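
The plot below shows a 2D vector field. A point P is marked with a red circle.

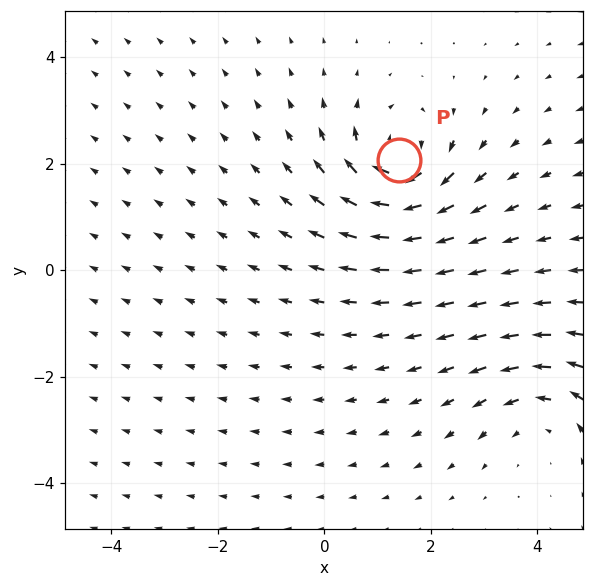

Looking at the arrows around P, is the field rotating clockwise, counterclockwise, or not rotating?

Near P at (1.4, 2.1) the arrows circulate clockwise. The curl (z-component) there is about -6; negative curl means clockwise rotation.

clockwise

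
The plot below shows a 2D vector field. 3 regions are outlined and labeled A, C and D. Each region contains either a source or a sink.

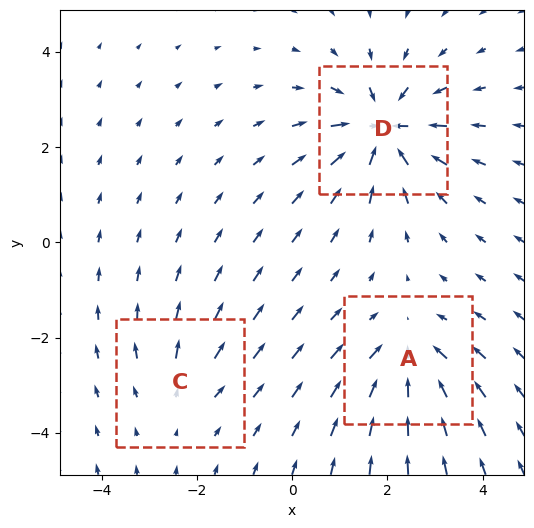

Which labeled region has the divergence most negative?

Divergence at each region's feature centre — A: about -4, C: about +2, D: about -6. Region D is most negative.

D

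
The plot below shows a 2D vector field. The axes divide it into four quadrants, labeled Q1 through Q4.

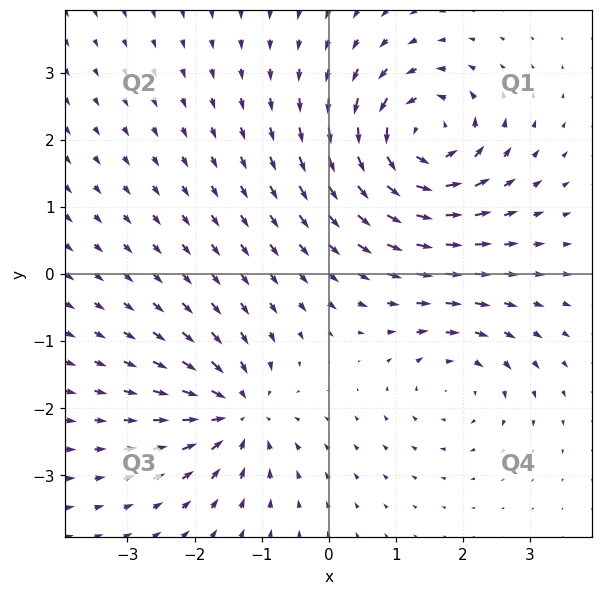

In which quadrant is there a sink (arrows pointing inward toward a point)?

Q3

The sink sits at approximately (-1.4, -2.1), which lies in quadrant Q3. The divergence there is about -5, negative as expected for a sink.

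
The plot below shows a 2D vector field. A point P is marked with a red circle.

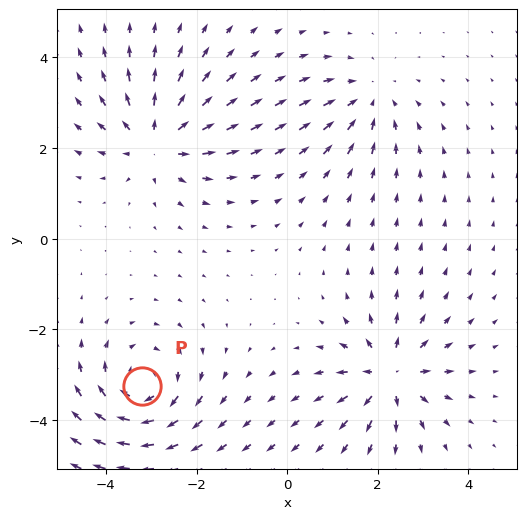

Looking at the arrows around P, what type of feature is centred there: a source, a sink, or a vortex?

vortex

At P (-3.2, -3.2) the arrows circulate clockwise. Divergence ≈0, curl about -4 — near-zero divergence with nonzero curl is a vortex.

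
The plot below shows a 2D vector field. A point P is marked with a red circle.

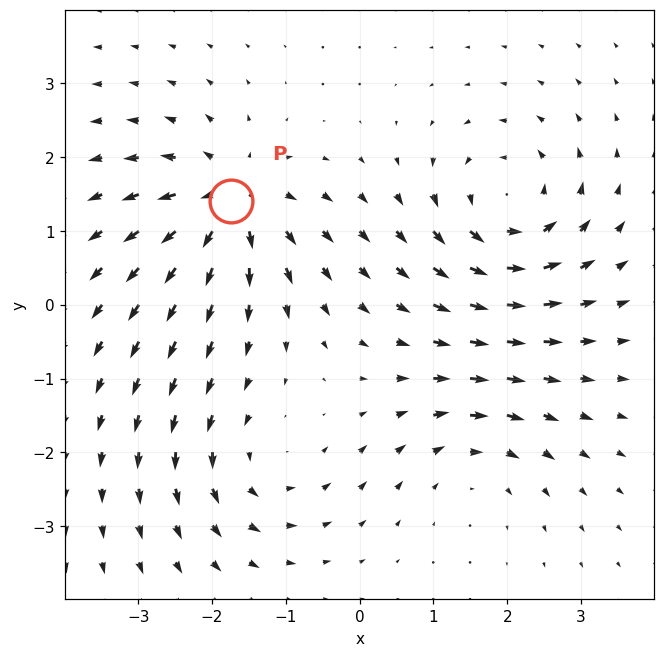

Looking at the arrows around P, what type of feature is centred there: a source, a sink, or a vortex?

At P (-1.7, 1.4) the arrows spread outward. Divergence about +7, curl ≈0 — positive divergence with near-zero curl is a source.

source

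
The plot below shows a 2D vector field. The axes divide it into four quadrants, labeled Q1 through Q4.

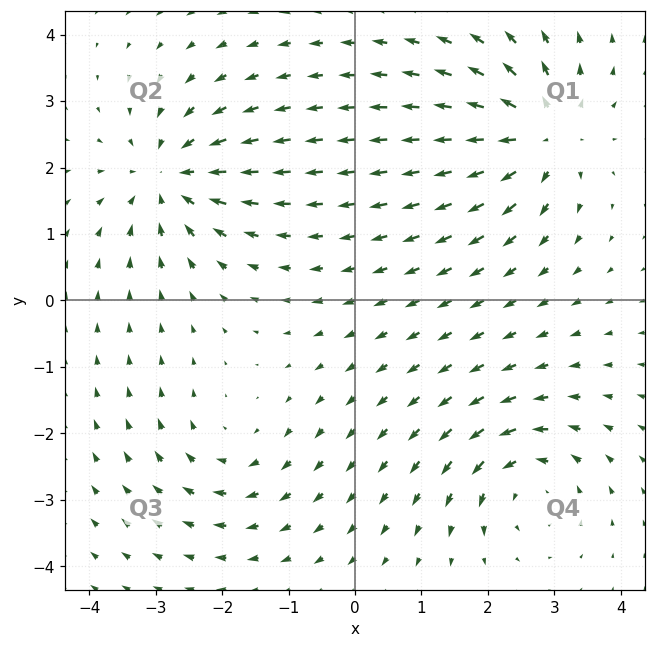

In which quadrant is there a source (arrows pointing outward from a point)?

The source sits at approximately (2.8, 2.5), which lies in quadrant Q1. The divergence there is about +6, positive as expected for a source.

Q1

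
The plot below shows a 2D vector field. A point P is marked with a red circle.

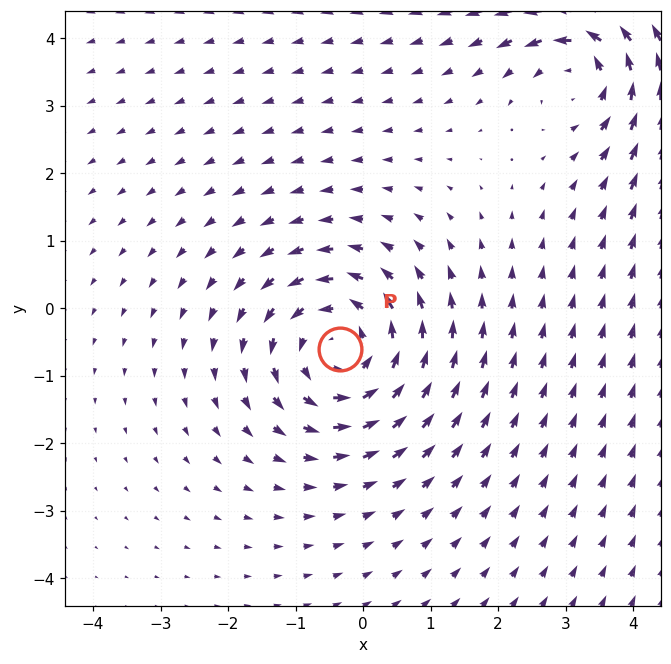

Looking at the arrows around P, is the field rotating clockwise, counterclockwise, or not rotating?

counterclockwise

Near P at (-0.3, -0.6) the arrows circulate counterclockwise. The curl (z-component) there is about +3; positive curl means counterclockwise rotation.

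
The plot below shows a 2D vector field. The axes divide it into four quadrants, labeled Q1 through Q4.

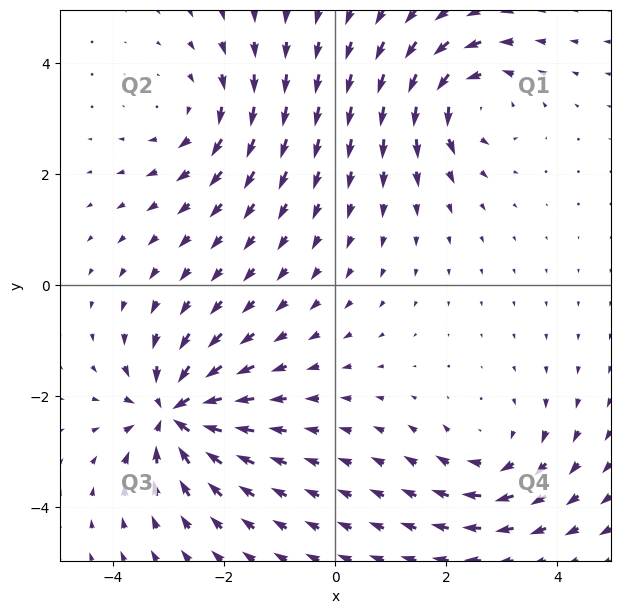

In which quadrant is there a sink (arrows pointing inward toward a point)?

The sink sits at approximately (-2.9, -2.3), which lies in quadrant Q3. The divergence there is about -7, negative as expected for a sink.

Q3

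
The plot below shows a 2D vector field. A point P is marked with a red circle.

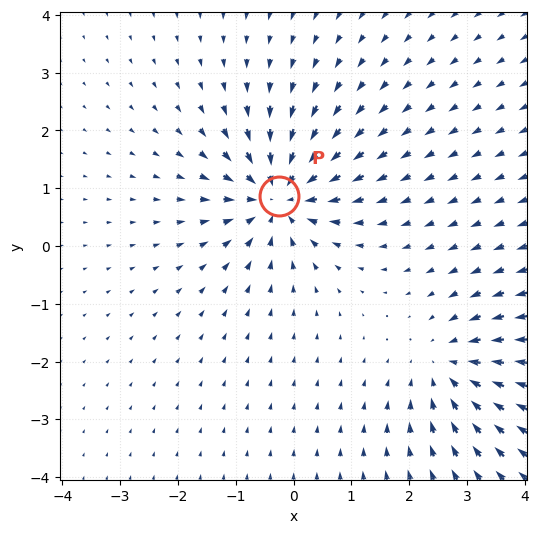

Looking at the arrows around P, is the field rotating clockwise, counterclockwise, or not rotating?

not rotating

Near P at (-0.3, 0.9) the arrows show no circulation. The curl there is ≈0.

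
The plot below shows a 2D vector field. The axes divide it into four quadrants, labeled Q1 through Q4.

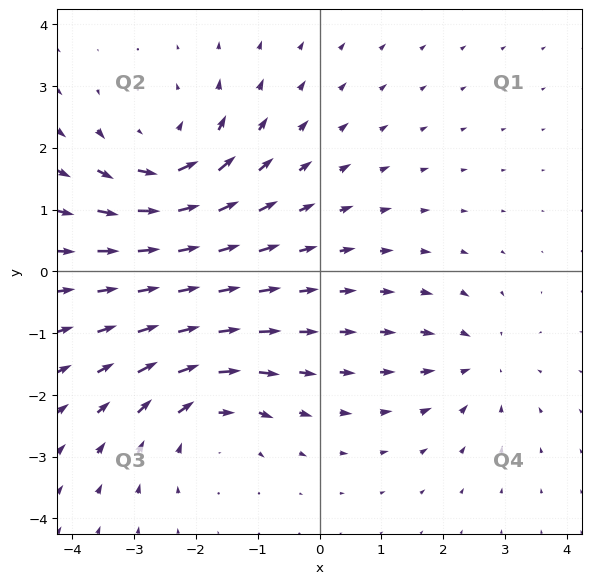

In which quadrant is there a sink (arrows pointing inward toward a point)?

Q4

The sink sits at approximately (2.6, -1.5), which lies in quadrant Q4. The divergence there is about -3, negative as expected for a sink.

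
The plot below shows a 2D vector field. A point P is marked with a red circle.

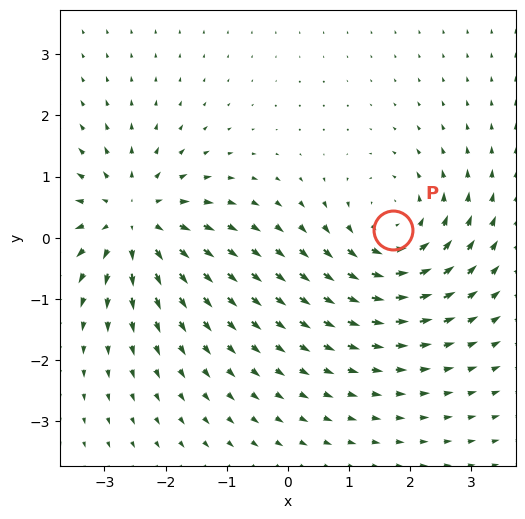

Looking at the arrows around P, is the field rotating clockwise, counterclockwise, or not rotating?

Near P at (1.7, 0.1) the arrows circulate counterclockwise. The curl (z-component) there is about +5; positive curl means counterclockwise rotation.

counterclockwise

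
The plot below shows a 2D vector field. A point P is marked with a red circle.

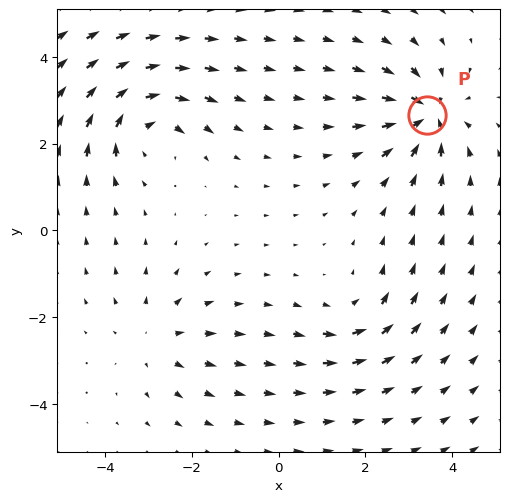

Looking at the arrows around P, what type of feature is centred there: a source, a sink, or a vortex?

At P (3.4, 2.7) the arrows converge inward. Divergence about -5, curl ≈0 — negative divergence with near-zero curl is a sink.

sink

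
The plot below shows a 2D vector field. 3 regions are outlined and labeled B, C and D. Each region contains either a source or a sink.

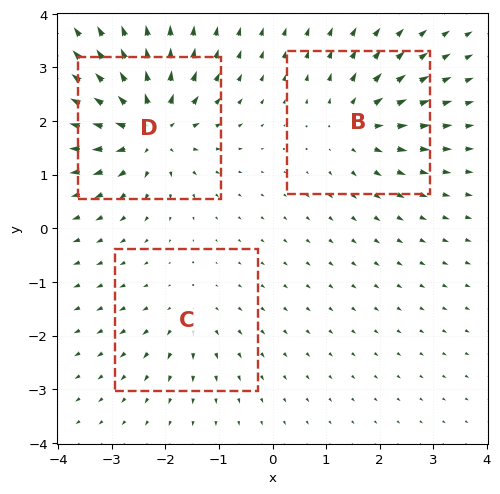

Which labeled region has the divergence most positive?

D

Divergence at each region's feature centre — B: about +4, C: about +3, D: about +6. Region D is most positive.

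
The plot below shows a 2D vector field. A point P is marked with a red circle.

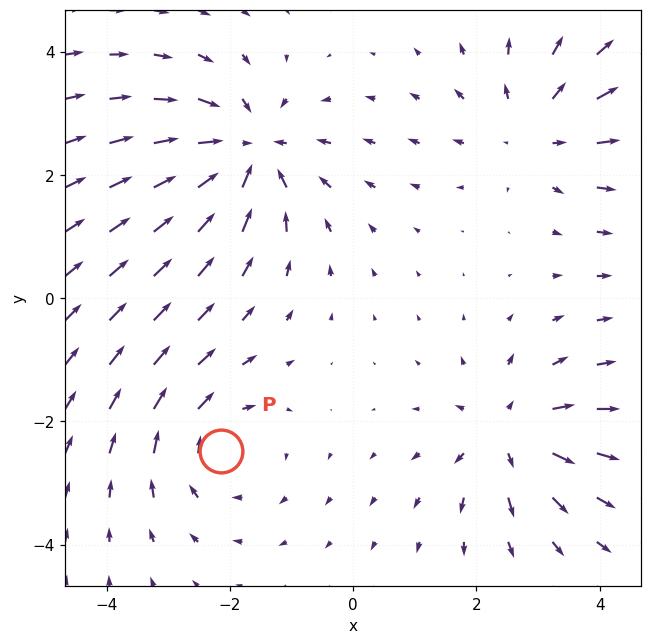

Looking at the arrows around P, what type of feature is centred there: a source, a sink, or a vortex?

At P (-2.1, -2.5) the arrows circulate clockwise. Divergence ≈0, curl about -3 — near-zero divergence with nonzero curl is a vortex.

vortex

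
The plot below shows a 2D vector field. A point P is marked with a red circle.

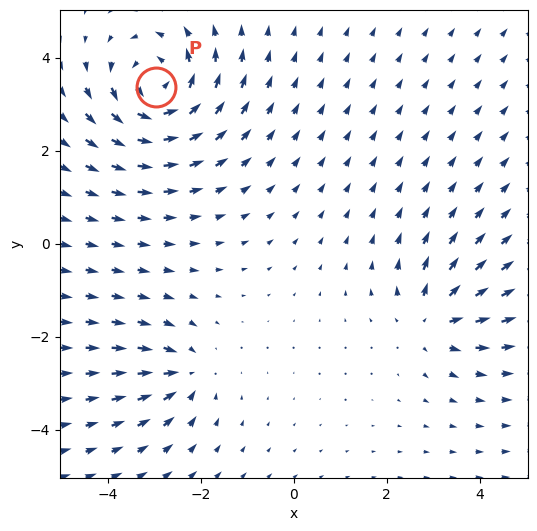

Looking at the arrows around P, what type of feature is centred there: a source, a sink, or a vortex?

vortex

At P (-3.0, 3.4) the arrows circulate counterclockwise. Divergence ≈0, curl about +6 — near-zero divergence with nonzero curl is a vortex.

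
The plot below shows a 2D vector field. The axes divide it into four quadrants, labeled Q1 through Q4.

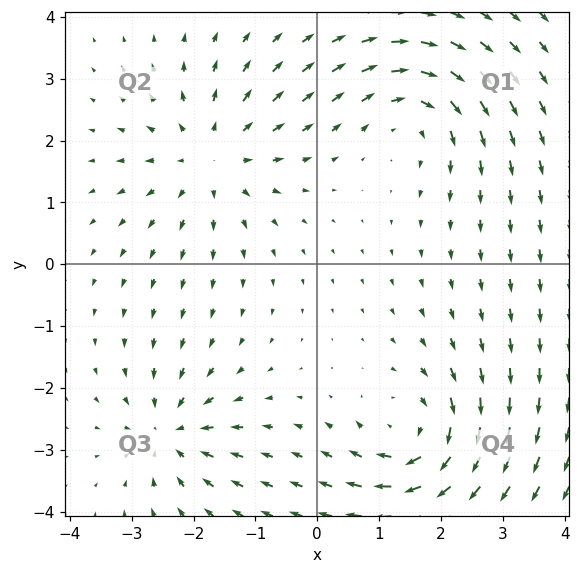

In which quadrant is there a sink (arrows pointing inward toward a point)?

The sink sits at approximately (-2.4, -2.7), which lies in quadrant Q3. The divergence there is about -5, negative as expected for a sink.

Q3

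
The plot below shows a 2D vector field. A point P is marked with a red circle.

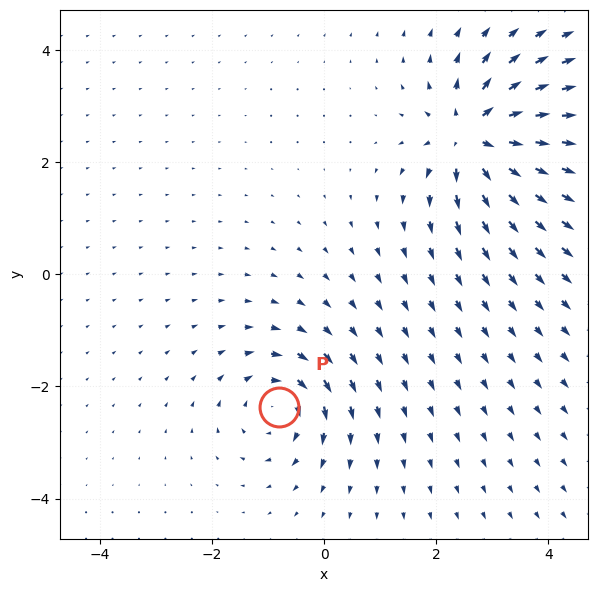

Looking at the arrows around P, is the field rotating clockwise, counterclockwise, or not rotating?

Near P at (-0.8, -2.4) the arrows circulate clockwise. The curl (z-component) there is about -4; negative curl means clockwise rotation.

clockwise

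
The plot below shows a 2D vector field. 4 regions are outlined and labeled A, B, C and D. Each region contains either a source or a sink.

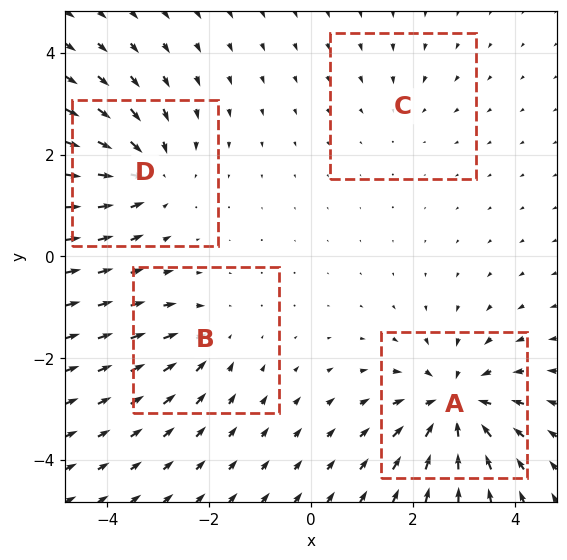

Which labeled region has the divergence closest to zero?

C

Divergence at each region's feature centre — A: about -7, B: about -3, C: about -2, D: about -5. Region C is closest to zero.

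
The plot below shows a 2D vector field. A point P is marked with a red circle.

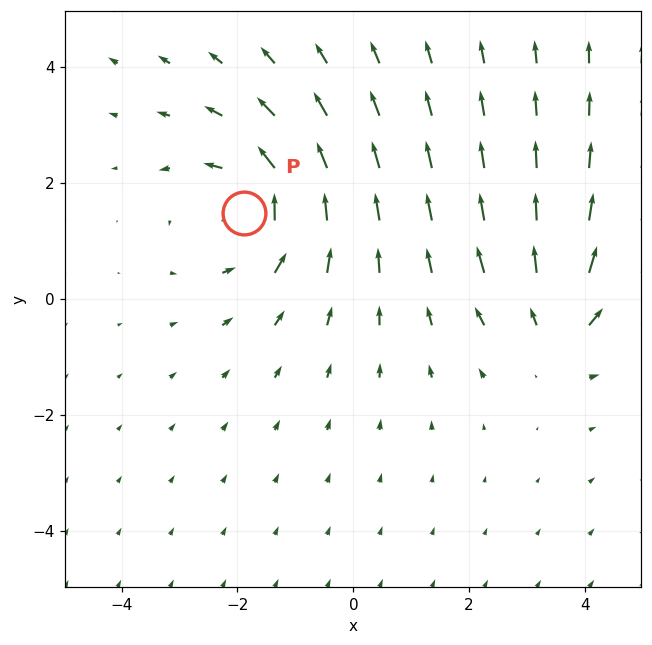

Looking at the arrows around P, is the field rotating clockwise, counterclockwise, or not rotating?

Near P at (-1.9, 1.5) the arrows circulate counterclockwise. The curl (z-component) there is about +3; positive curl means counterclockwise rotation.

counterclockwise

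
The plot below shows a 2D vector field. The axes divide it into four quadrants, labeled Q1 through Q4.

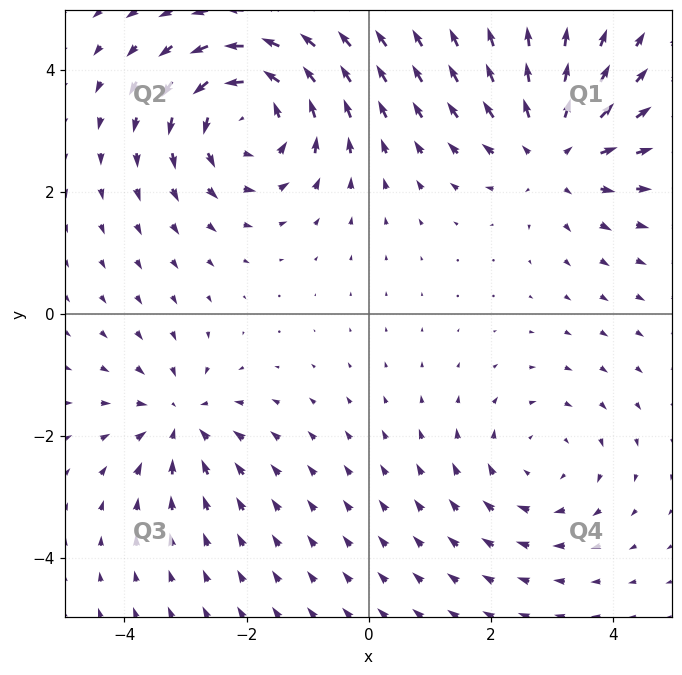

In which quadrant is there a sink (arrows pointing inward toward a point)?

The sink sits at approximately (-3.1, -1.7), which lies in quadrant Q3. The divergence there is about -3, negative as expected for a sink.

Q3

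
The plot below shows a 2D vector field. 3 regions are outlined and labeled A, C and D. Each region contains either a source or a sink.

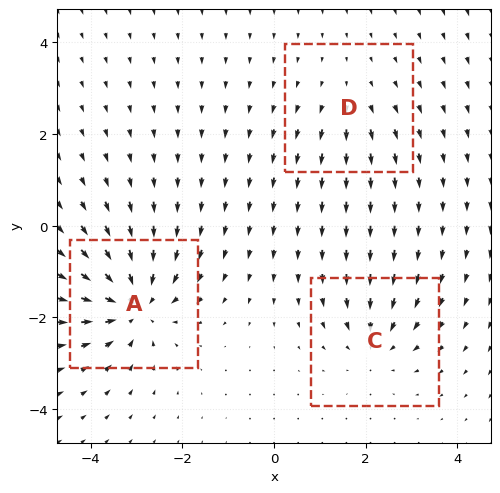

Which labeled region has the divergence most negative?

A

Divergence at each region's feature centre — A: about -6, C: about -3, D: about +2. Region A is most negative.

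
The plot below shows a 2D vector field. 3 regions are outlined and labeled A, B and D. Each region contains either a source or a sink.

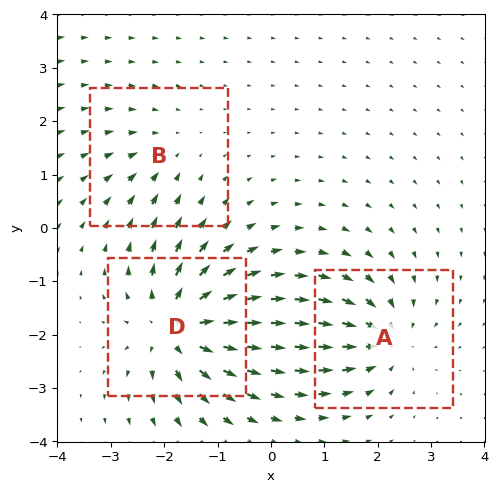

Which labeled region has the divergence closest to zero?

Divergence at each region's feature centre — A: about -4, B: about -2, D: about +5. Region B is closest to zero.

B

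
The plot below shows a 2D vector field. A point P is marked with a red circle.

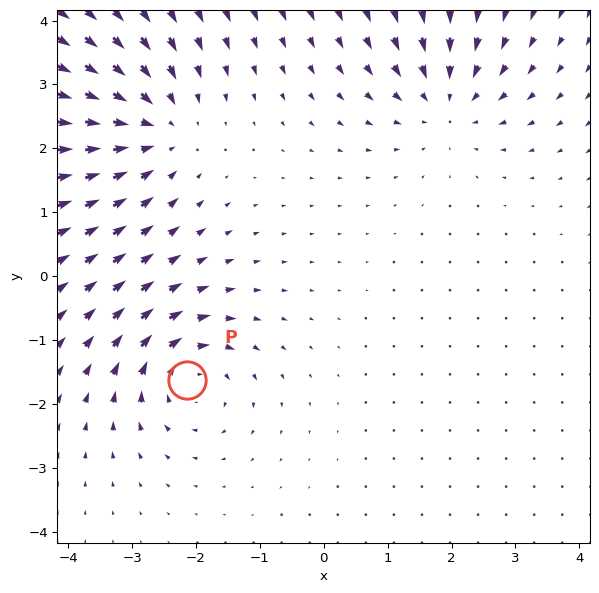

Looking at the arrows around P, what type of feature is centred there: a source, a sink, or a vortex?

vortex

At P (-2.1, -1.6) the arrows circulate clockwise. Divergence ≈0, curl about -5 — near-zero divergence with nonzero curl is a vortex.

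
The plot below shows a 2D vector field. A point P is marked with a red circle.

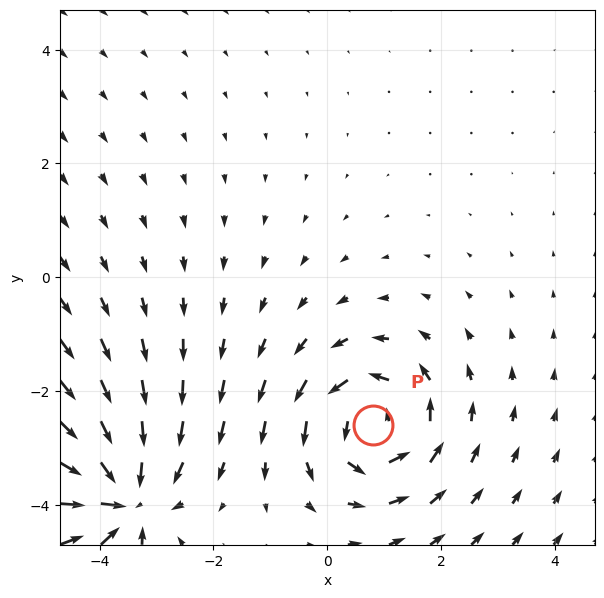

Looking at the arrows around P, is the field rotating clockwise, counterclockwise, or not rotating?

counterclockwise

Near P at (0.8, -2.6) the arrows circulate counterclockwise. The curl (z-component) there is about +4; positive curl means counterclockwise rotation.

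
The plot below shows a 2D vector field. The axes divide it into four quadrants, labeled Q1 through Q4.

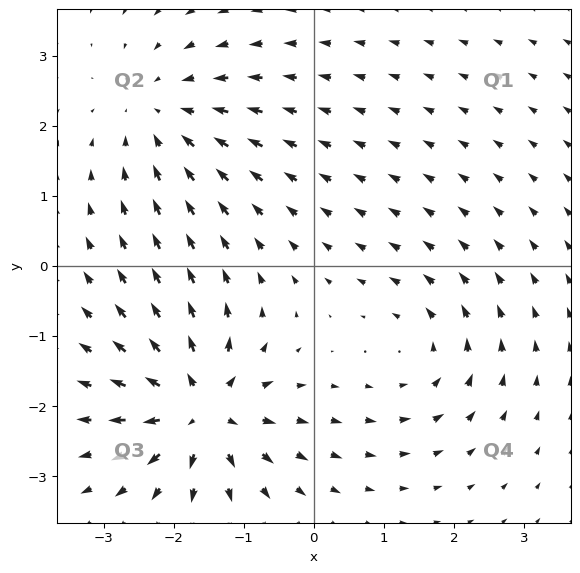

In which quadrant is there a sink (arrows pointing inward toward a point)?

The sink sits at approximately (-2.2, 2.2), which lies in quadrant Q2. The divergence there is about -4, negative as expected for a sink.

Q2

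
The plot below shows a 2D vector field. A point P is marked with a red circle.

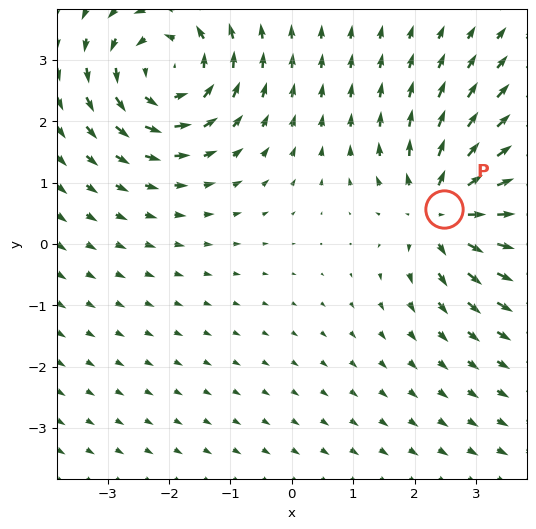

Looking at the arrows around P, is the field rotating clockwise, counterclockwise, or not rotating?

Near P at (2.5, 0.6) the arrows show no circulation. The curl there is ≈0.

not rotating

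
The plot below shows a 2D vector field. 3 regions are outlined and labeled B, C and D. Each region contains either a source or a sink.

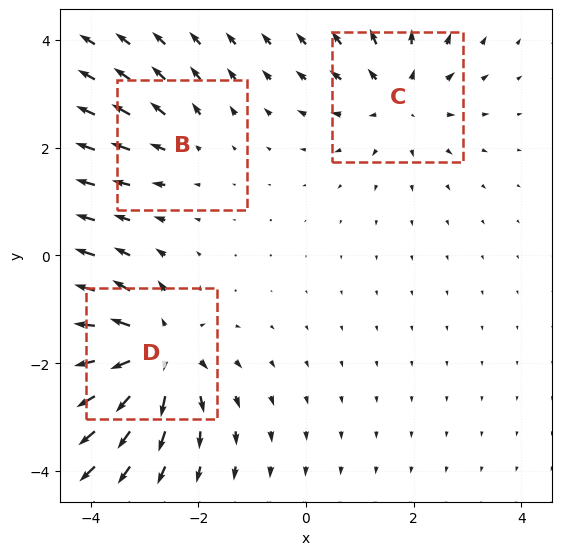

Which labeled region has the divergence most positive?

D

Divergence at each region's feature centre — B: about +2, C: about +3, D: about +5. Region D is most positive.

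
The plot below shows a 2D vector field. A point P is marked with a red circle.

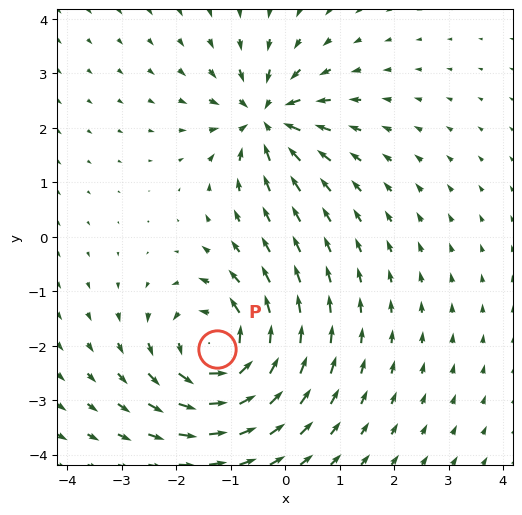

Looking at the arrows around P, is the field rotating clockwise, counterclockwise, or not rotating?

counterclockwise

Near P at (-1.3, -2.1) the arrows circulate counterclockwise. The curl (z-component) there is about +5; positive curl means counterclockwise rotation.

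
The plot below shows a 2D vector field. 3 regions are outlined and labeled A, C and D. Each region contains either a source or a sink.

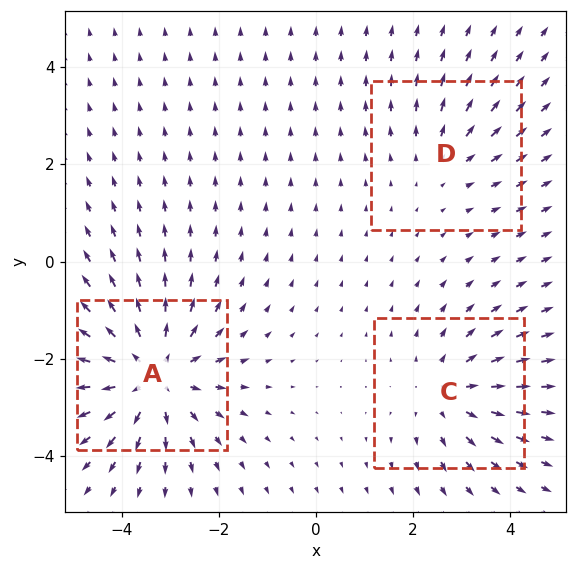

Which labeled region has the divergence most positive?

Divergence at each region's feature centre — A: about +5, C: about +3, D: about +2. Region A is most positive.

A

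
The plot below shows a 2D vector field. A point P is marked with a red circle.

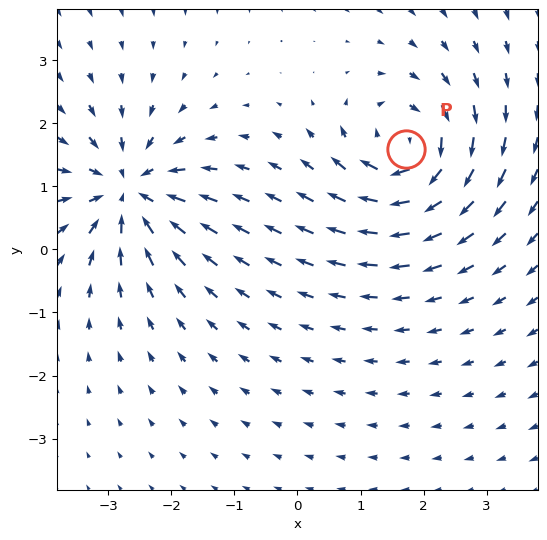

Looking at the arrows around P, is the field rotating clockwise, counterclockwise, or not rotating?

clockwise

Near P at (1.7, 1.6) the arrows circulate clockwise. The curl (z-component) there is about -6; negative curl means clockwise rotation.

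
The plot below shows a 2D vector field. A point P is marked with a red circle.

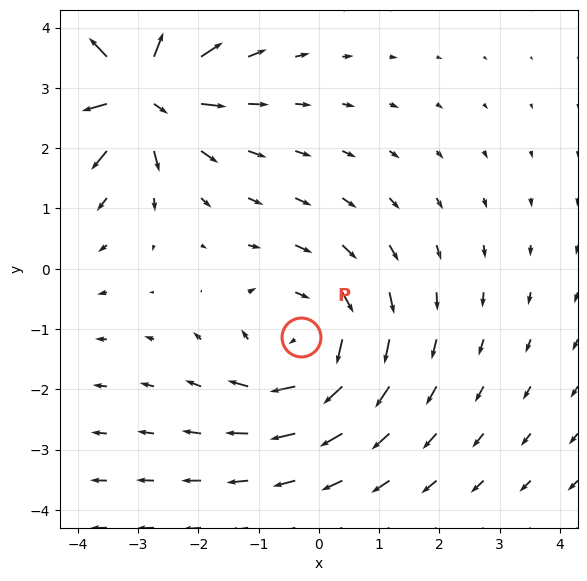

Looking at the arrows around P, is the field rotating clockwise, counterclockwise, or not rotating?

Near P at (-0.3, -1.1) the arrows circulate clockwise. The curl (z-component) there is about -3; negative curl means clockwise rotation.

clockwise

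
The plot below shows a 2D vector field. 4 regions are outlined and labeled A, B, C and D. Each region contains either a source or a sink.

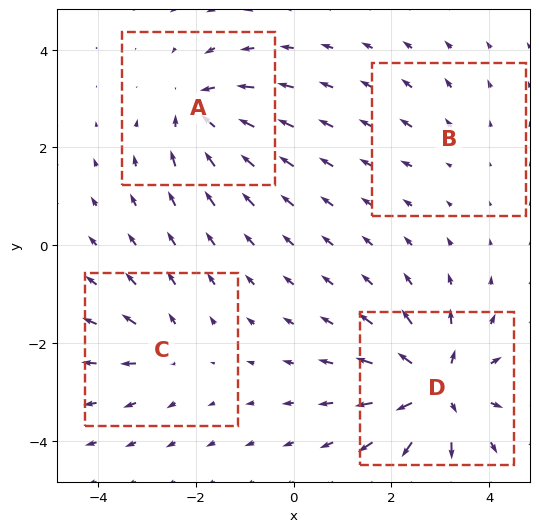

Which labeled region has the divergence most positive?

Divergence at each region's feature centre — A: about -6, B: about +2, C: about +4, D: about +9. Region D is most positive.

D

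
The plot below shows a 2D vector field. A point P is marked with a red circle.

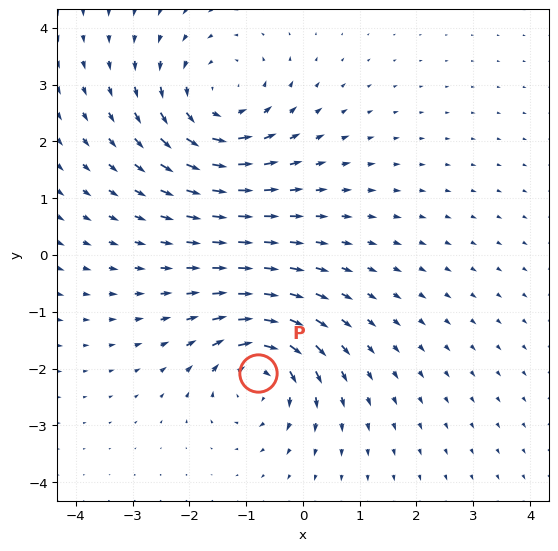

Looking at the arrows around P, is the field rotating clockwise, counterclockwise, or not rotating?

clockwise

Near P at (-0.8, -2.1) the arrows circulate clockwise. The curl (z-component) there is about -4; negative curl means clockwise rotation.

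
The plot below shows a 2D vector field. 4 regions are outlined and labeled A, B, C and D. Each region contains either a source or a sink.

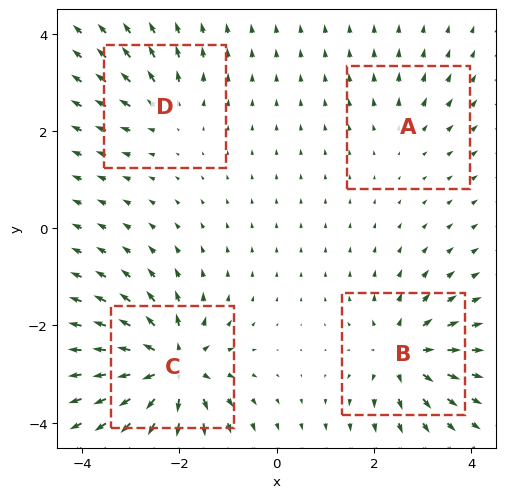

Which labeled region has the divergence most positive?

Divergence at each region's feature centre — A: about +2, B: about +6, C: about +9, D: about +4. Region C is most positive.

C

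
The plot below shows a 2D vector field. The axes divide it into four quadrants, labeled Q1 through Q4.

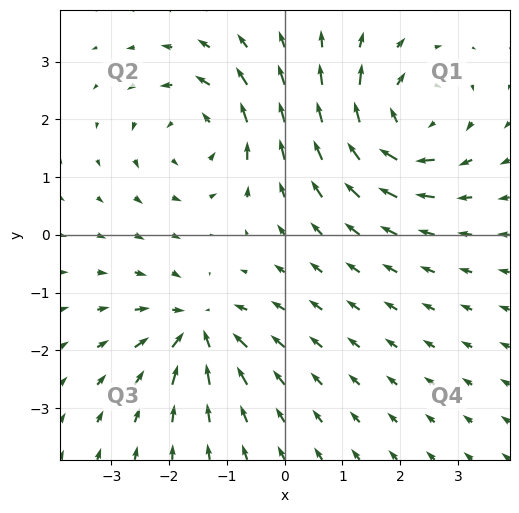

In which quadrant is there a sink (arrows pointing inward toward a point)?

Q3

The sink sits at approximately (-1.5, -1.6), which lies in quadrant Q3. The divergence there is about -5, negative as expected for a sink.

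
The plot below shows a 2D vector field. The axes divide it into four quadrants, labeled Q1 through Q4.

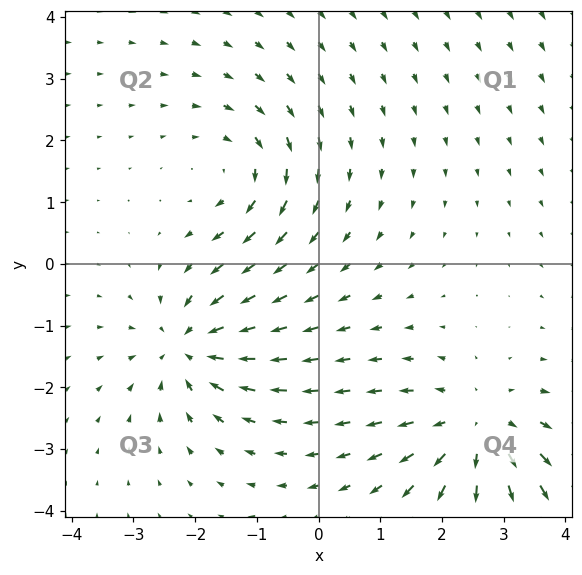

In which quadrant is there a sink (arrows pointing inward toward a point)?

Q3

The sink sits at approximately (-2.1, -1.3), which lies in quadrant Q3. The divergence there is about -5, negative as expected for a sink.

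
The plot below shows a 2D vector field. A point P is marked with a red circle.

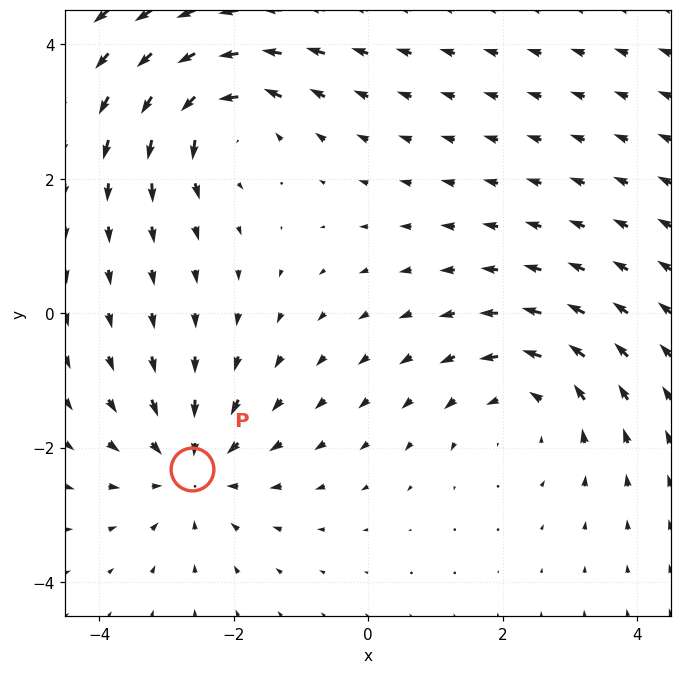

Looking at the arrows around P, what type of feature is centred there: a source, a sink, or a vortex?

sink

At P (-2.6, -2.3) the arrows converge inward. Divergence about -4, curl ≈0 — negative divergence with near-zero curl is a sink.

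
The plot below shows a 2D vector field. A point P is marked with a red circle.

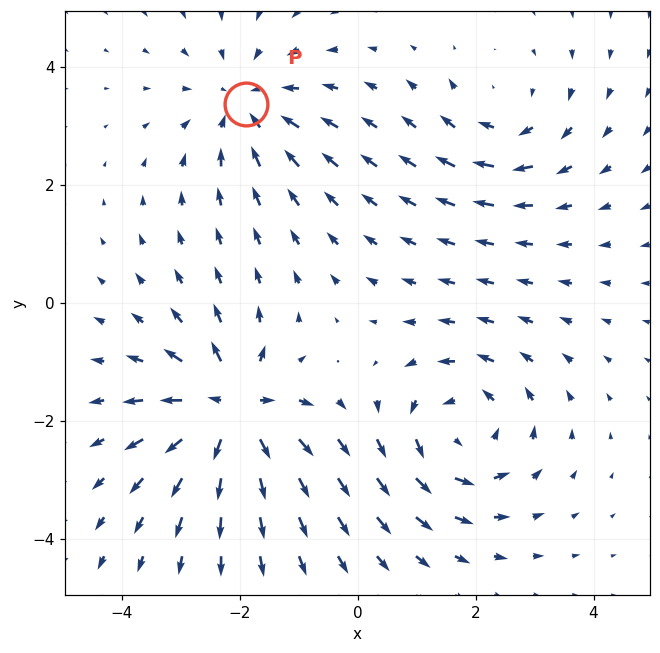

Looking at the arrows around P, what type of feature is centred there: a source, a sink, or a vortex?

At P (-1.9, 3.4) the arrows converge inward. Divergence about -3, curl ≈0 — negative divergence with near-zero curl is a sink.

sink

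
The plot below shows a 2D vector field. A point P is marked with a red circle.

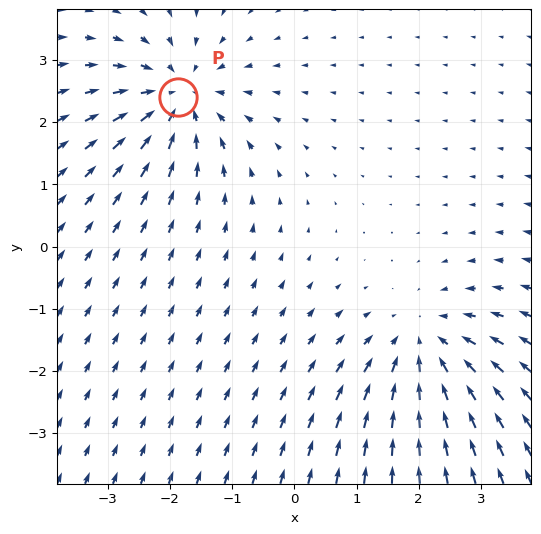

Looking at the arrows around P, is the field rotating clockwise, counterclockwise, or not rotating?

not rotating

Near P at (-1.9, 2.4) the arrows show no circulation. The curl there is ≈0.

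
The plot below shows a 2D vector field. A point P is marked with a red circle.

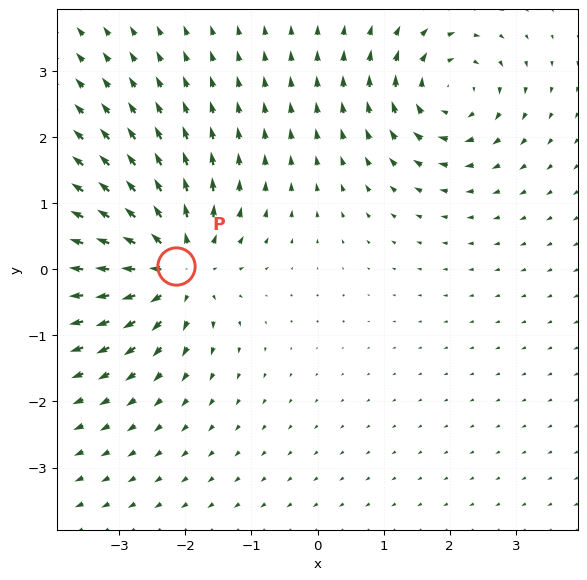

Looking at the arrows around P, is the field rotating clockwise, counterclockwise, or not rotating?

Near P at (-2.1, 0.1) the arrows show no circulation. The curl there is ≈0.

not rotating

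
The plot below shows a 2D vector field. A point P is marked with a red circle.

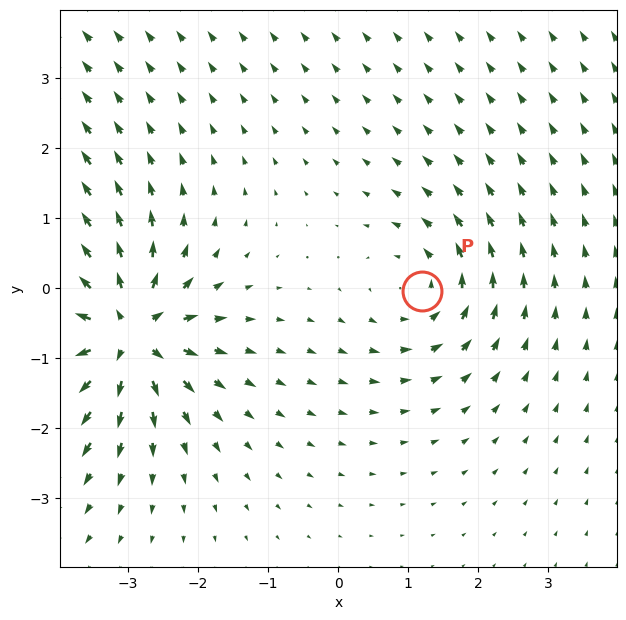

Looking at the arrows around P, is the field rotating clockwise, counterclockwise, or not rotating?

Near P at (1.2, -0.0) the arrows circulate counterclockwise. The curl (z-component) there is about +3; positive curl means counterclockwise rotation.

counterclockwise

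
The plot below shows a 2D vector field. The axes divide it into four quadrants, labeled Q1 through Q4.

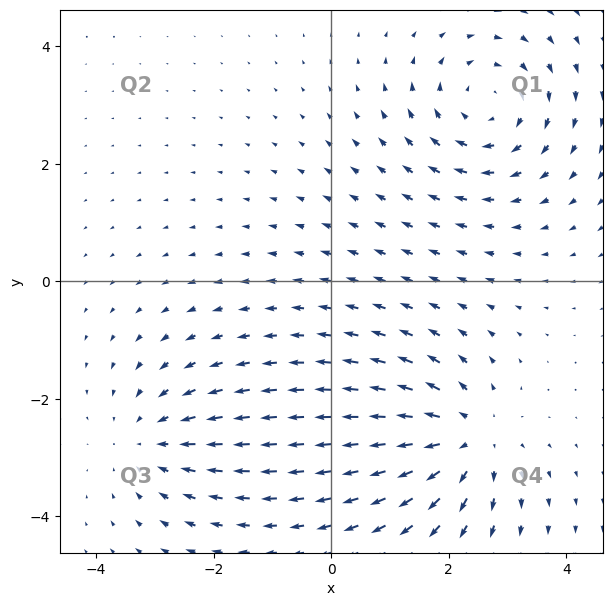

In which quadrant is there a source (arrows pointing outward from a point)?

The source sits at approximately (2.3, -2.7), which lies in quadrant Q4. The divergence there is about +4, positive as expected for a source.

Q4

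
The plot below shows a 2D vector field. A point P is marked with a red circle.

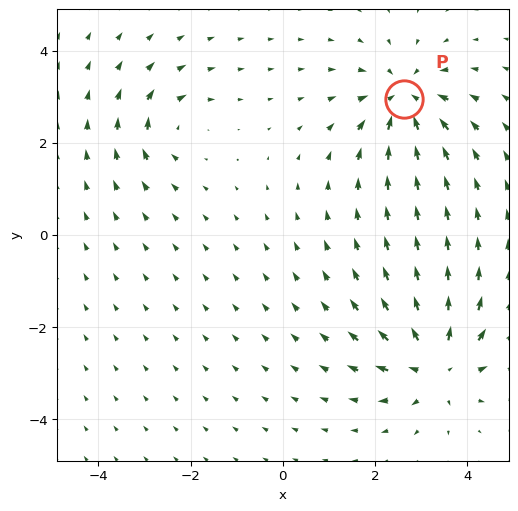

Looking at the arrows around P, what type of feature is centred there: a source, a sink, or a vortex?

At P (2.6, 2.9) the arrows converge inward. Divergence about -5, curl ≈0 — negative divergence with near-zero curl is a sink.

sink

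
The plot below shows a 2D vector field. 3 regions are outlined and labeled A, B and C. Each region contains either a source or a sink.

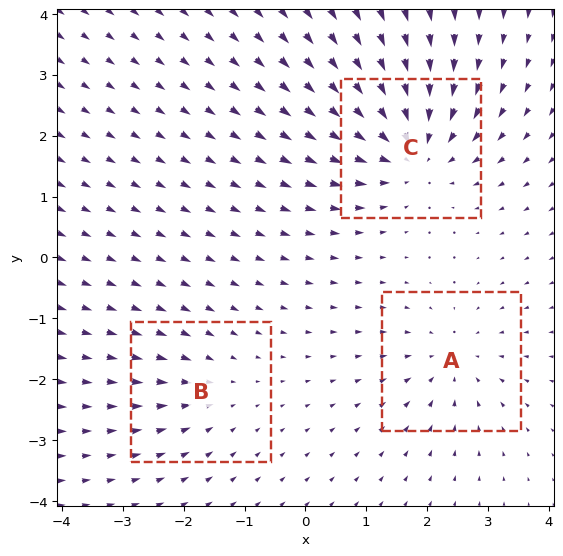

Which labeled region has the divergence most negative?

C

Divergence at each region's feature centre — A: about -3, B: about -2, C: about -5. Region C is most negative.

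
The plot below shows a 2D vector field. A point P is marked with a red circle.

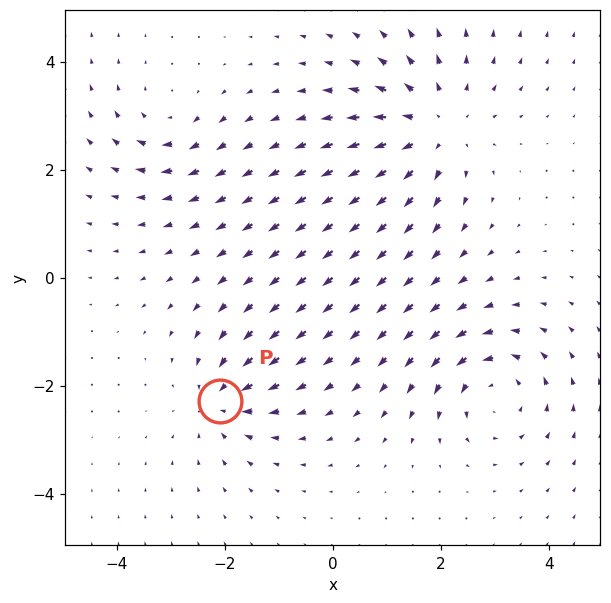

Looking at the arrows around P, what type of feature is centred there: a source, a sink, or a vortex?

At P (-2.1, -2.3) the arrows converge inward. Divergence about -4, curl ≈0 — negative divergence with near-zero curl is a sink.

sink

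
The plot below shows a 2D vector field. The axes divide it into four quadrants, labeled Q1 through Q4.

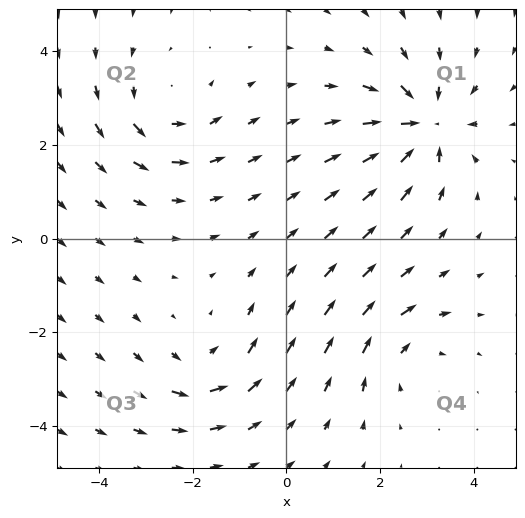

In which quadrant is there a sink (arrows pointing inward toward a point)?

Q1

The sink sits at approximately (2.9, 2.4), which lies in quadrant Q1. The divergence there is about -6, negative as expected for a sink.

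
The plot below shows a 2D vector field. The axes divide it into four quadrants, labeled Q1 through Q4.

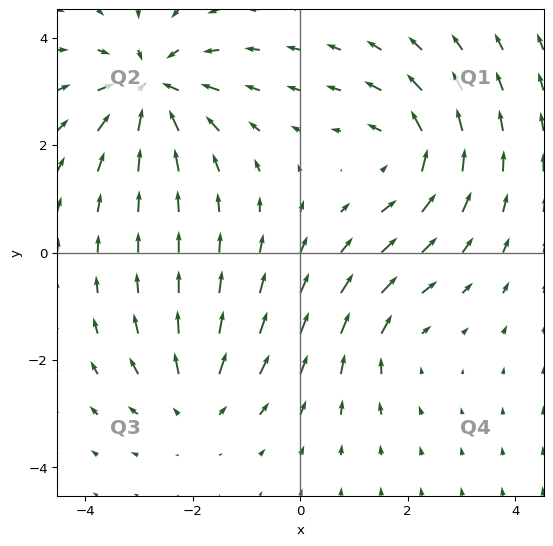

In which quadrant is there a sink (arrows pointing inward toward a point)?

Q2

The sink sits at approximately (-2.8, 3.1), which lies in quadrant Q2. The divergence there is about -5, negative as expected for a sink.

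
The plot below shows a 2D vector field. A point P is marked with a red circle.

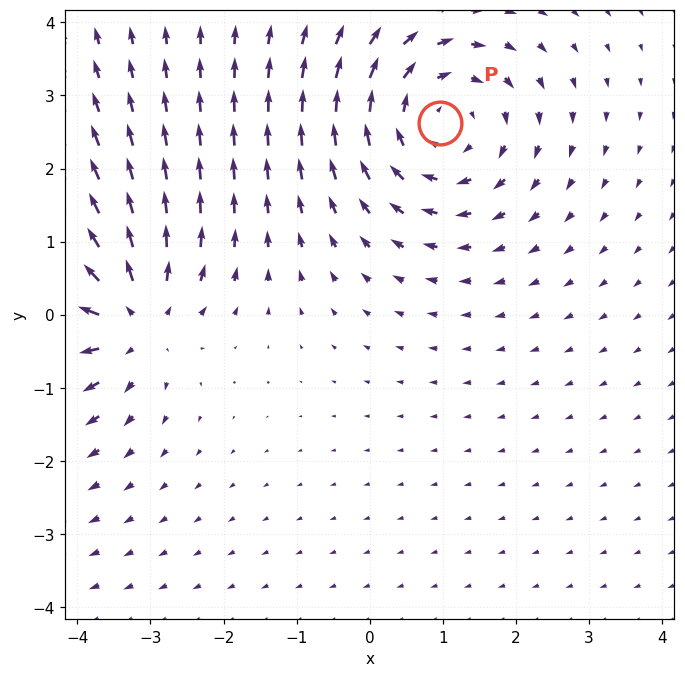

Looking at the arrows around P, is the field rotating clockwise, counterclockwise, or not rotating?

Near P at (1.0, 2.6) the arrows circulate clockwise. The curl (z-component) there is about -4; negative curl means clockwise rotation.

clockwise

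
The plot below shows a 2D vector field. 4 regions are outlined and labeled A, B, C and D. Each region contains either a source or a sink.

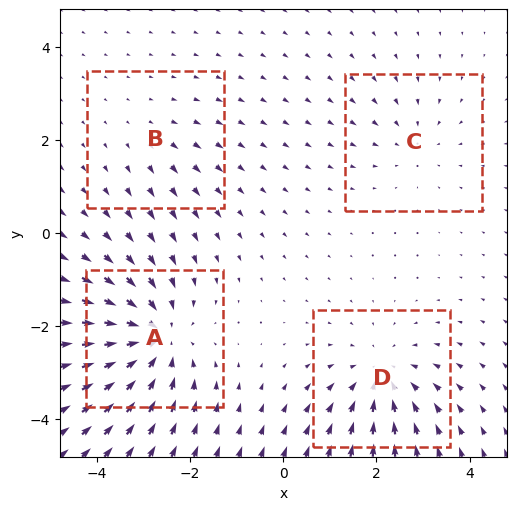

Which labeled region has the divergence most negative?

Divergence at each region's feature centre — A: about -6, B: about +2, C: about -3, D: about -5. Region A is most negative.

A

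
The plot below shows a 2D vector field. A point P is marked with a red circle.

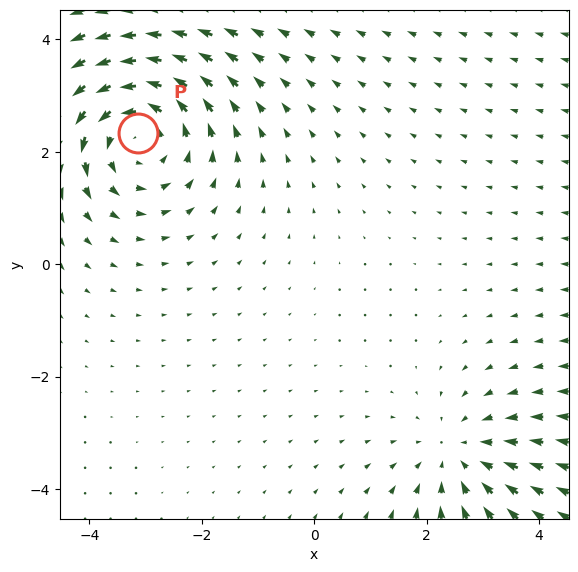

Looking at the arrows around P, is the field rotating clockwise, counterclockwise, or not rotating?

Near P at (-3.1, 2.3) the arrows circulate counterclockwise. The curl (z-component) there is about +3; positive curl means counterclockwise rotation.

counterclockwise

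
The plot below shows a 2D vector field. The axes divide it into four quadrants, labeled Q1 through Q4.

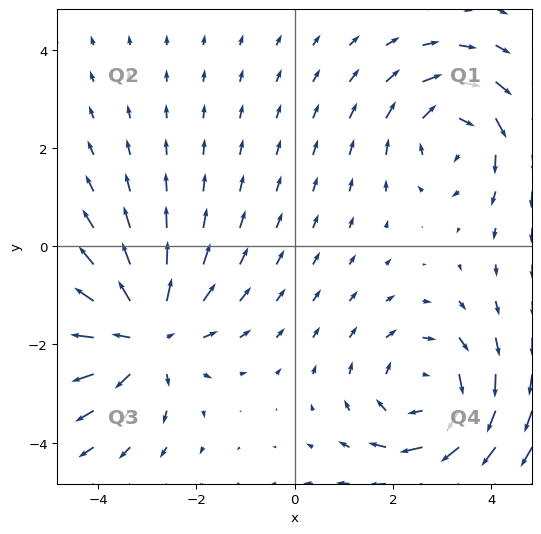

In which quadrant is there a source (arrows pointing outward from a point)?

The source sits at approximately (-3.0, -1.8), which lies in quadrant Q3. The divergence there is about +4, positive as expected for a source.

Q3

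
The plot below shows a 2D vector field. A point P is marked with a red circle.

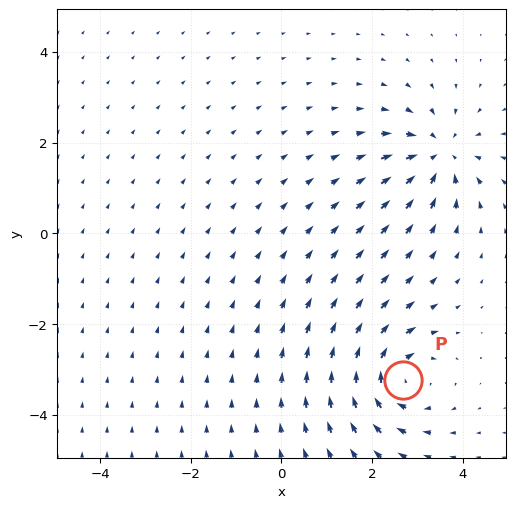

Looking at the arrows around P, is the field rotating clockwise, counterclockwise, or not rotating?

Near P at (2.7, -3.2) the arrows circulate clockwise. The curl (z-component) there is about -5; negative curl means clockwise rotation.

clockwise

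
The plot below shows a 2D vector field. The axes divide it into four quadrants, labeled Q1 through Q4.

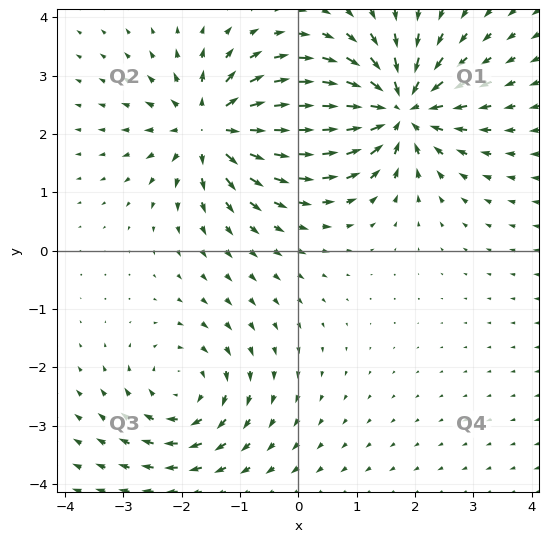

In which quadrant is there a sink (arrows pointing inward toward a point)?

The sink sits at approximately (1.7, 2.4), which lies in quadrant Q1. The divergence there is about -7, negative as expected for a sink.

Q1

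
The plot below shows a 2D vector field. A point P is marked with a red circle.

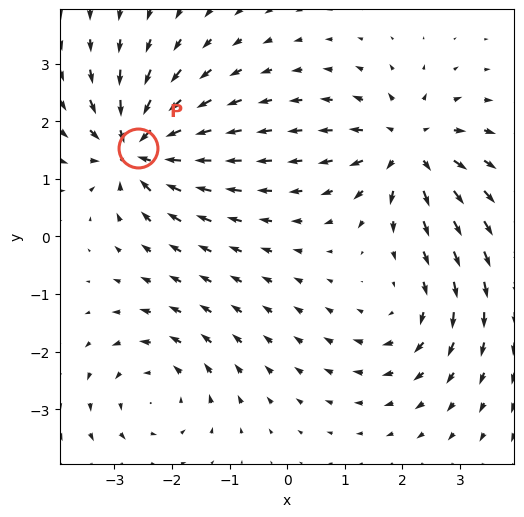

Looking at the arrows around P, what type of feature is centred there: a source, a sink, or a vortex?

sink

At P (-2.6, 1.5) the arrows converge inward. Divergence about -7, curl ≈0 — negative divergence with near-zero curl is a sink.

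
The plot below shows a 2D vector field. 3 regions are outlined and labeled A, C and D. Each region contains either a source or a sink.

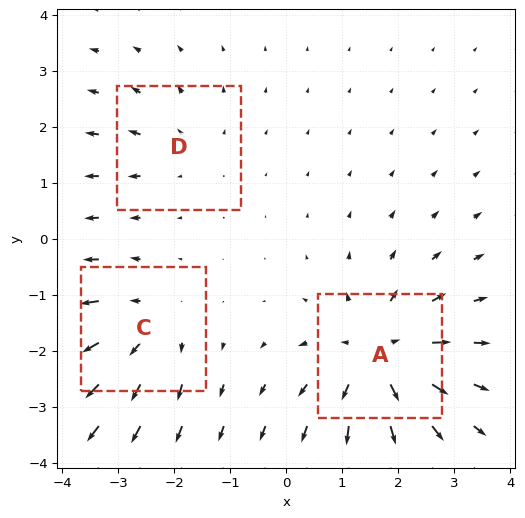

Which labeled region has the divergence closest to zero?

D

Divergence at each region's feature centre — A: about +5, C: about +3, D: about +2. Region D is closest to zero.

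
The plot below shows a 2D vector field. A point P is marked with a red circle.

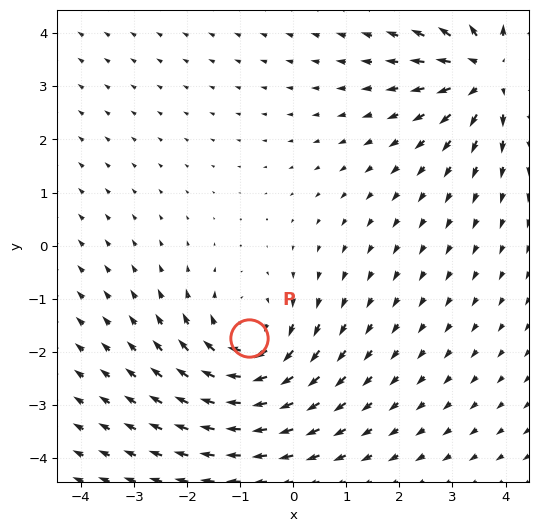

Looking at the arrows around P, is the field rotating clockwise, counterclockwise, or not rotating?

Near P at (-0.8, -1.7) the arrows circulate clockwise. The curl (z-component) there is about -3; negative curl means clockwise rotation.

clockwise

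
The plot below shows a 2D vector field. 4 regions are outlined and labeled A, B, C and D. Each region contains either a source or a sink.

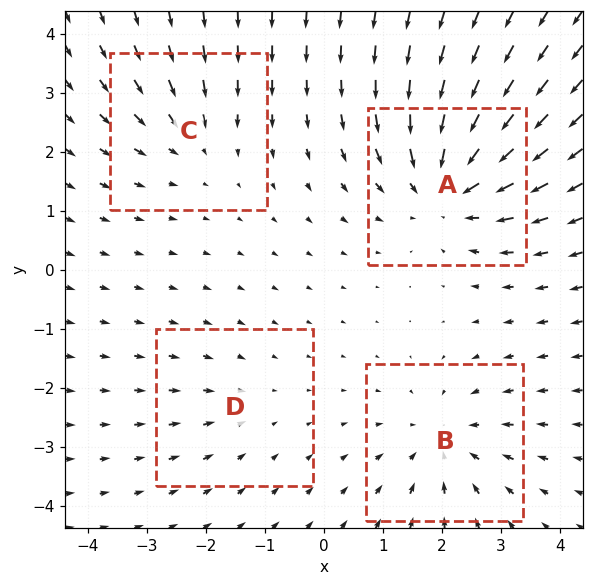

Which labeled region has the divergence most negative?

A

Divergence at each region's feature centre — A: about -6, B: about -4, C: about -3, D: about -2. Region A is most negative.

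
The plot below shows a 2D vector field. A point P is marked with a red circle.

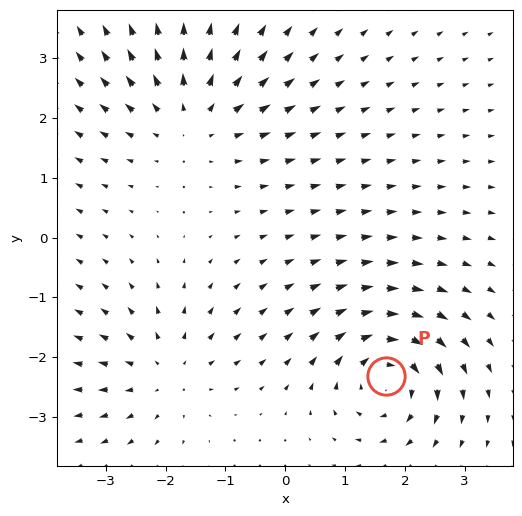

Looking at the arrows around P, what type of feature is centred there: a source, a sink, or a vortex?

At P (1.7, -2.3) the arrows circulate clockwise. Divergence ≈0, curl about -7 — near-zero divergence with nonzero curl is a vortex.

vortex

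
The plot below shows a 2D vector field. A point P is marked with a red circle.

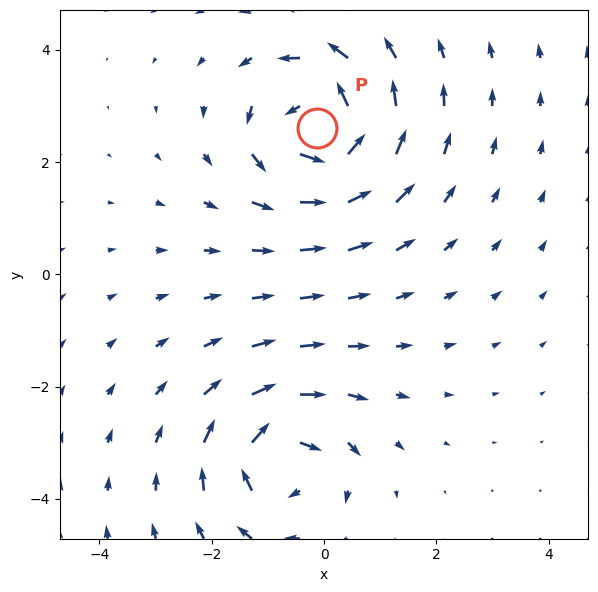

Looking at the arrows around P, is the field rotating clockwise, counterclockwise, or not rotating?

Near P at (-0.1, 2.6) the arrows circulate counterclockwise. The curl (z-component) there is about +5; positive curl means counterclockwise rotation.

counterclockwise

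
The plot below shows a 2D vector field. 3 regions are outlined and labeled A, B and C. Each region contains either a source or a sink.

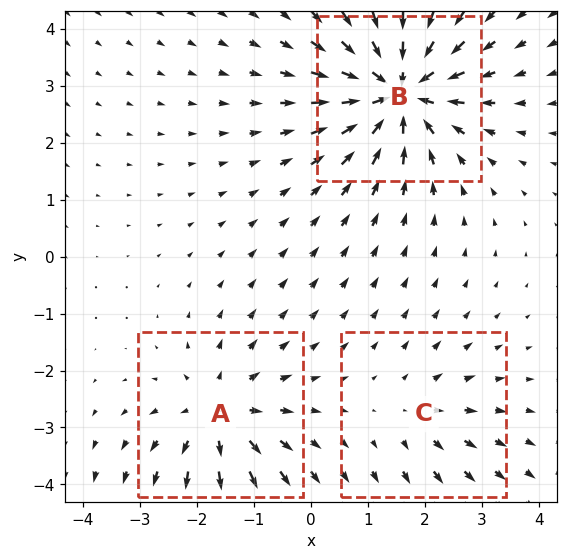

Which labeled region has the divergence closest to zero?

C

Divergence at each region's feature centre — A: about +4, B: about -6, C: about +2. Region C is closest to zero.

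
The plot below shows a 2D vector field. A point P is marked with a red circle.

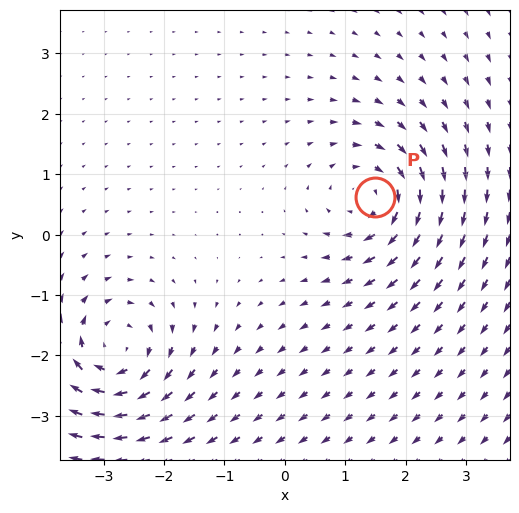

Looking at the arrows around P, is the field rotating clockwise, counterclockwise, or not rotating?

Near P at (1.5, 0.6) the arrows circulate clockwise. The curl (z-component) there is about -5; negative curl means clockwise rotation.

clockwise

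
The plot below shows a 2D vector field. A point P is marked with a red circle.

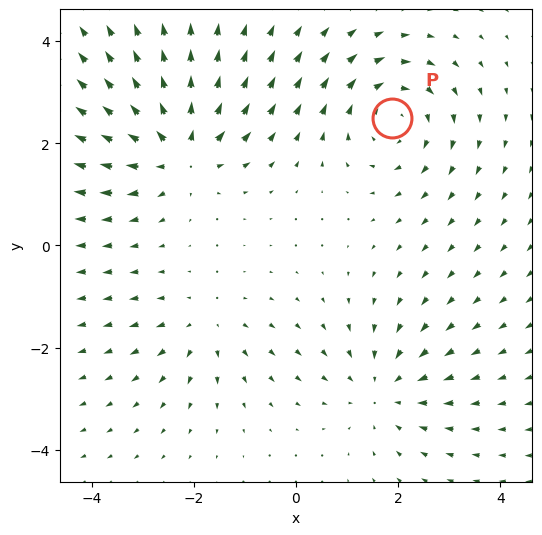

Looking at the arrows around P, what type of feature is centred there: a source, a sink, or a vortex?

vortex

At P (1.9, 2.5) the arrows circulate clockwise. Divergence ≈0, curl about -4 — near-zero divergence with nonzero curl is a vortex.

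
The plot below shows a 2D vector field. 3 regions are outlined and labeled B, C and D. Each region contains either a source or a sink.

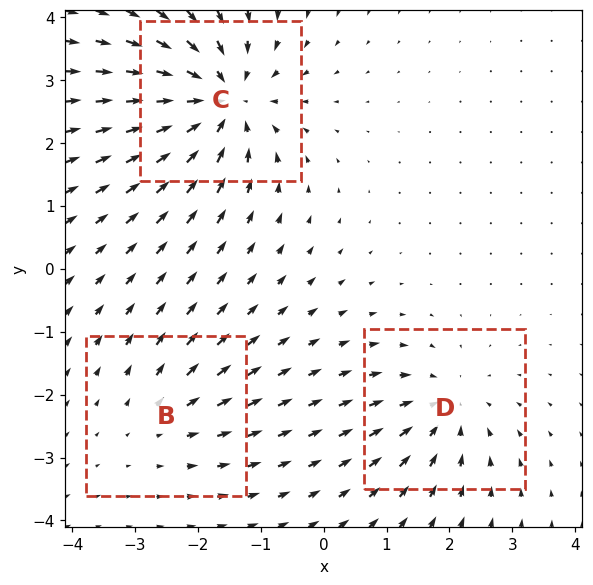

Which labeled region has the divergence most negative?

C

Divergence at each region's feature centre — B: about +2, C: about -5, D: about -3. Region C is most negative.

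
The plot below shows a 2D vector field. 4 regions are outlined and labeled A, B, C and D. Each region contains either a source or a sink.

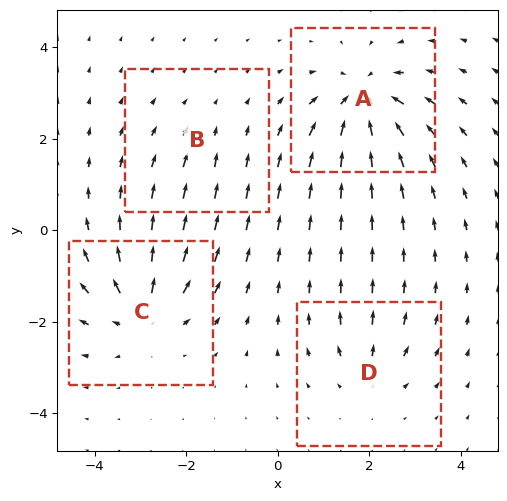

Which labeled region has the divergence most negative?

Divergence at each region's feature centre — A: about -7, B: about -2, C: about +6, D: about +4. Region A is most negative.

A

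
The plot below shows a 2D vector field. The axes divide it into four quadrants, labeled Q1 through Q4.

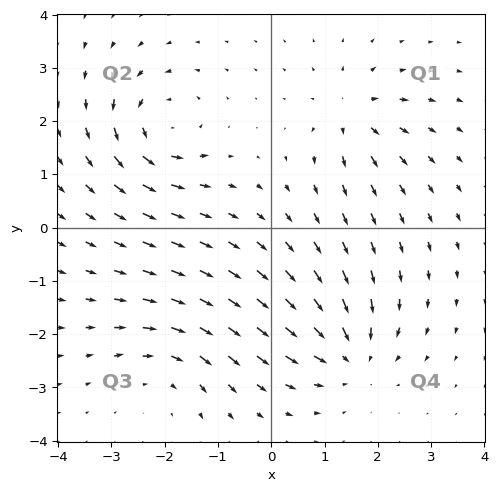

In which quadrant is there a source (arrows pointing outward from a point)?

Q1

The source sits at approximately (1.5, 2.1), which lies in quadrant Q1. The divergence there is about +4, positive as expected for a source.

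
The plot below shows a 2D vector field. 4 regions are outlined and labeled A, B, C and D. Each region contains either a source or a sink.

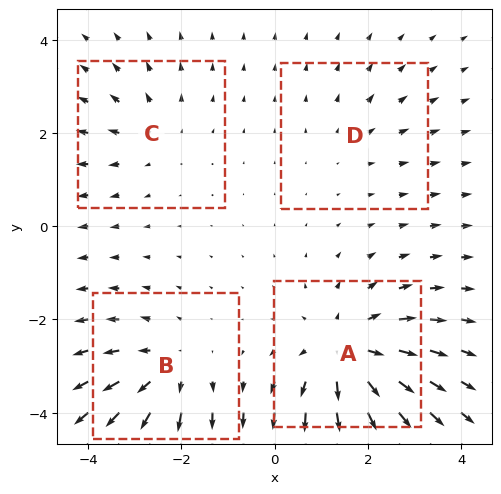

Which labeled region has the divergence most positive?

Divergence at each region's feature centre — A: about +6, B: about +4, C: about +3, D: about +2. Region A is most positive.

A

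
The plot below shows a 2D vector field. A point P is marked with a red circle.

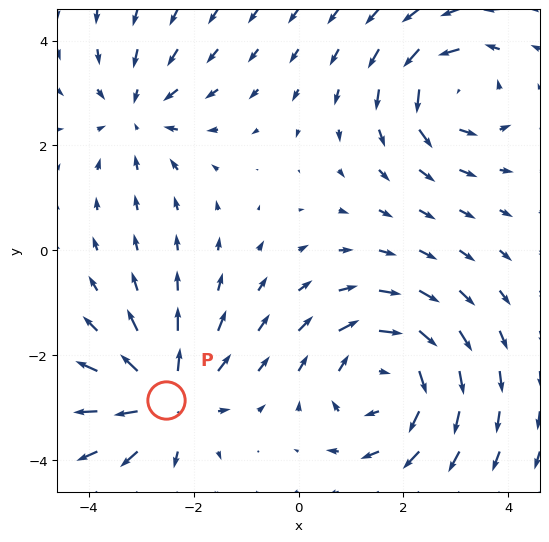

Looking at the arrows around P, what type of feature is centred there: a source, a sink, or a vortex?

At P (-2.5, -2.8) the arrows spread outward. Divergence about +5, curl ≈0 — positive divergence with near-zero curl is a source.

source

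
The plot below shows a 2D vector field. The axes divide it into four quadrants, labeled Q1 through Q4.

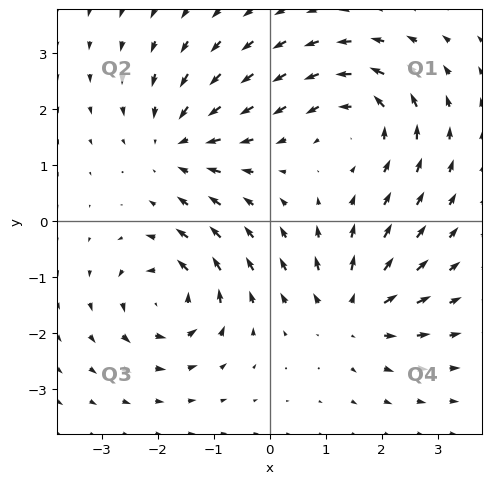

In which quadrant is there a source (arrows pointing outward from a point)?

The source sits at approximately (1.5, -1.6), which lies in quadrant Q4. The divergence there is about +5, positive as expected for a source.

Q4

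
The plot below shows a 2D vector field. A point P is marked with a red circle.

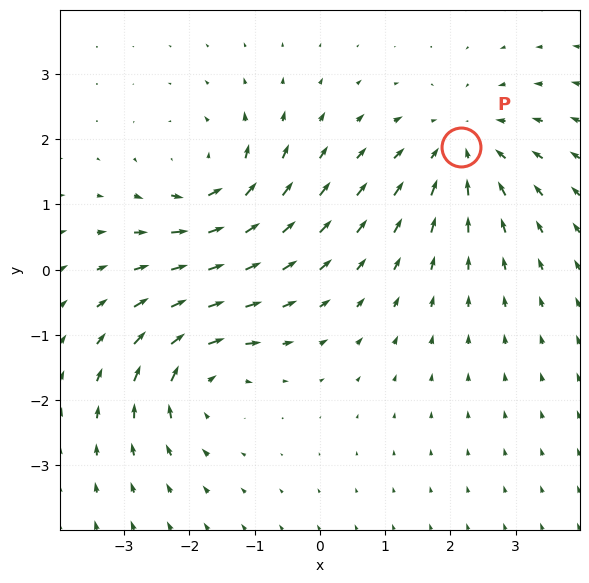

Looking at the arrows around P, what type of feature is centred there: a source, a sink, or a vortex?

sink

At P (2.2, 1.9) the arrows converge inward. Divergence about -4, curl ≈0 — negative divergence with near-zero curl is a sink.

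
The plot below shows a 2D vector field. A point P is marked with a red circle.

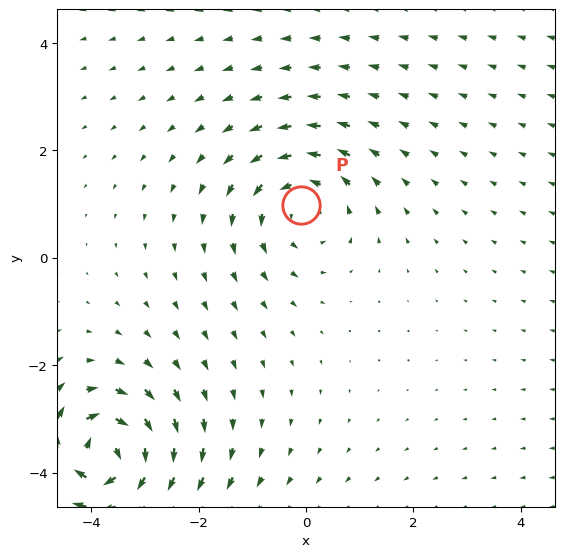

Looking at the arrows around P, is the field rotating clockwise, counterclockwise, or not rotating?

counterclockwise

Near P at (-0.1, 1.0) the arrows circulate counterclockwise. The curl (z-component) there is about +3; positive curl means counterclockwise rotation.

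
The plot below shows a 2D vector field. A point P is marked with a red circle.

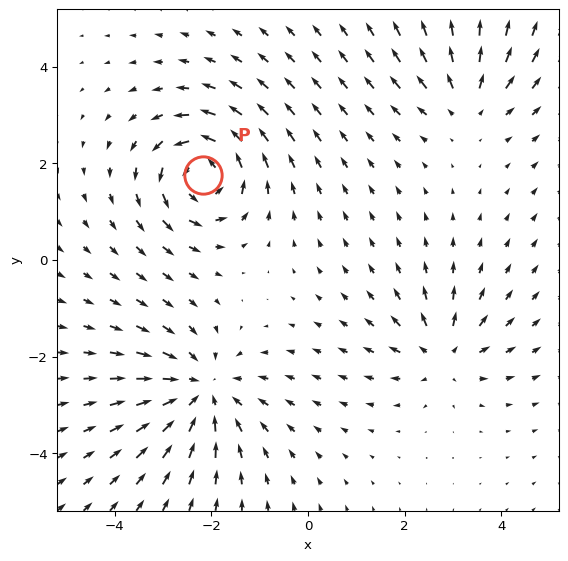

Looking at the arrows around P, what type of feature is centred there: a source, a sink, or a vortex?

vortex

At P (-2.2, 1.8) the arrows circulate counterclockwise. Divergence ≈0, curl about +6 — near-zero divergence with nonzero curl is a vortex.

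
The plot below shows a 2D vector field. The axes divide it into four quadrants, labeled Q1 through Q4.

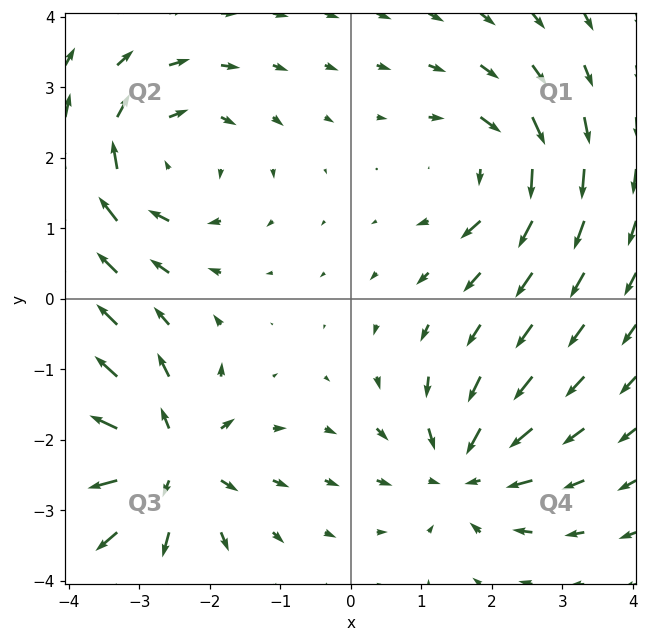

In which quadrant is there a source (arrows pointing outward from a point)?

The source sits at approximately (-2.6, -2.3), which lies in quadrant Q3. The divergence there is about +6, positive as expected for a source.

Q3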